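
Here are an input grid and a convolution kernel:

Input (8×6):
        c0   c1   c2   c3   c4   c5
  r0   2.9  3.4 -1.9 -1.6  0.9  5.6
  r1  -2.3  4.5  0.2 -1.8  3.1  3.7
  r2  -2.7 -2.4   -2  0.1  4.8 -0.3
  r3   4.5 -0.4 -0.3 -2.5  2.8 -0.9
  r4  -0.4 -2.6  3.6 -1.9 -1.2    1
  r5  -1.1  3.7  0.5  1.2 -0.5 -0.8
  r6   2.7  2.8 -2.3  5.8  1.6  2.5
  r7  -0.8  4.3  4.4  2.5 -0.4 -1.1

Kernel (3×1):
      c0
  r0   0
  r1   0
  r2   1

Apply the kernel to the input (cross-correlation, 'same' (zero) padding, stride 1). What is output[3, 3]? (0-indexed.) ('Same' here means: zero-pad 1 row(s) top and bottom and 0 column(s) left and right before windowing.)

The receptive field on the zero-padded input at this output position is [0.1 / -2.5 / -1.9]. Elementwise product with the kernel and sum: -1.9·1.

-1.9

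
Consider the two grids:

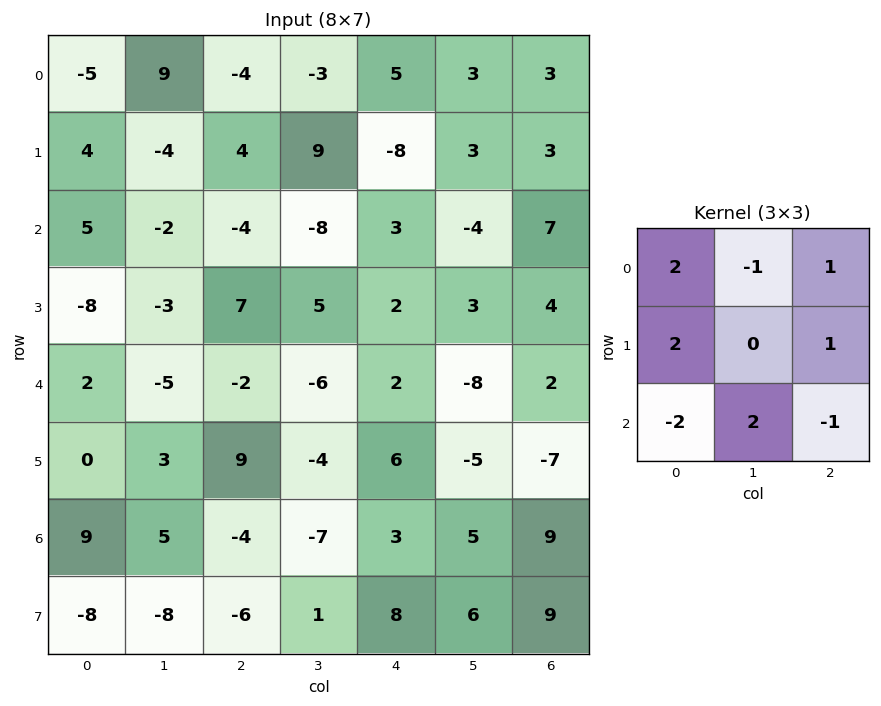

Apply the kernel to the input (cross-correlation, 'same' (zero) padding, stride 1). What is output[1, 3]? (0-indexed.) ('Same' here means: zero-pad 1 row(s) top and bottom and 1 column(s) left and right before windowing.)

-11

The receptive field on the zero-padded input at this output position is [-4 -3 5 / 4 9 -8 / -4 -8 3]. Elementwise product with the kernel and sum: -4·2 + -3·-1 + 5·1 + 4·2 + -8·1 + -4·-2 + -8·2 + 3·-1.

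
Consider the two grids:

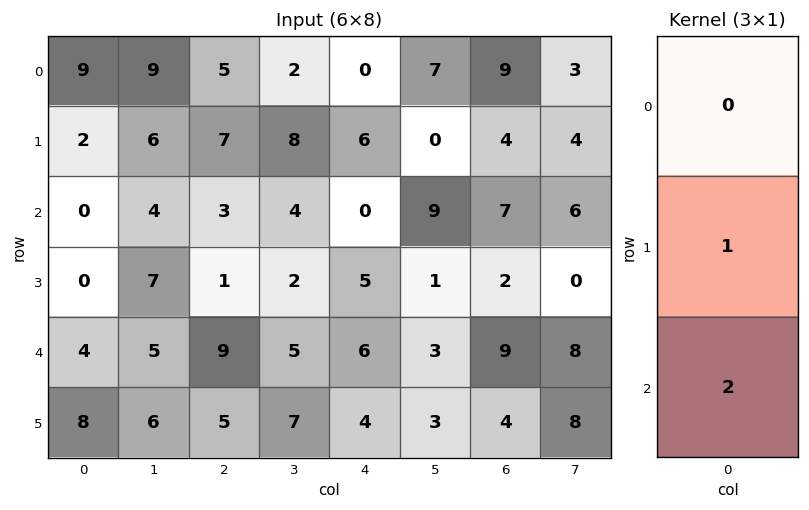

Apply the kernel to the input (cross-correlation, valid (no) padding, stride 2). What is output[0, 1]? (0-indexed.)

13

The receptive field on the input at this output position is [5 / 7 / 3]. Elementwise product with the kernel and sum: 7·1 + 3·2.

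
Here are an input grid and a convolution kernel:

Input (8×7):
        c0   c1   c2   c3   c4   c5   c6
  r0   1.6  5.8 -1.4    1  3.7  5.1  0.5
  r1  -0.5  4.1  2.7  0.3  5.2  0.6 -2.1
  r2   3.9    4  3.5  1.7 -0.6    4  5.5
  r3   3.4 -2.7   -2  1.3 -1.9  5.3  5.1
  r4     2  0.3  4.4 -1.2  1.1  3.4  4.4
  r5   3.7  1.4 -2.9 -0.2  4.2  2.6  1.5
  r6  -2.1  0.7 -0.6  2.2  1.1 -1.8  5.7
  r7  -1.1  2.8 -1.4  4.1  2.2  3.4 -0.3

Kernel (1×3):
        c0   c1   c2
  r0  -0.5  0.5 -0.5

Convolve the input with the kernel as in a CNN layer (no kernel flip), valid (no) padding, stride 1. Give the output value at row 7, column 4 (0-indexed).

0.75

The receptive field on the input at this output position is [2.2 3.4 -0.3]. Elementwise product with the kernel and sum: 2.2·-0.5 + 3.4·0.5 + -0.3·-0.5.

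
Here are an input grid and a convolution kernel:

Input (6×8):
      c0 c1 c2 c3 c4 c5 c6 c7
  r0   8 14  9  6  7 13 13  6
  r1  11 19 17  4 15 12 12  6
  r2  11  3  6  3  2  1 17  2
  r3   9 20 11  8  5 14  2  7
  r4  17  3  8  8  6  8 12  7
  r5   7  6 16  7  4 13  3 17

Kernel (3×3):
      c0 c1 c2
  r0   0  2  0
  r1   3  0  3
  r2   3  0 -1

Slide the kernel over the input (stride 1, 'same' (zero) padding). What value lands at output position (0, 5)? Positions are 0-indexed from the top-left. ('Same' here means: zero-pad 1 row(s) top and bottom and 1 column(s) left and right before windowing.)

The receptive field on the zero-padded input at this output position is [0 0 0 / 7 13 13 / 15 12 12]. Elementwise product with the kernel and sum: 0·2 + 7·3 + 13·3 + 15·3 + 12·-1.

93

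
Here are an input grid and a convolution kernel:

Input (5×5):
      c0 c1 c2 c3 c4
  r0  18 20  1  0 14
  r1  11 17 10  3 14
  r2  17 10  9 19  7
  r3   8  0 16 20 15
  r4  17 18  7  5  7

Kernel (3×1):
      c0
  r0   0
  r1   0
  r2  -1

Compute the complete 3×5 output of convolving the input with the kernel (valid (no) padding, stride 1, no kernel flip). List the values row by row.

-17 -10 -9 -19 -7
-8 0 -16 -20 -15
-17 -18 -7 -5 -7

Output[0,0]: The receptive field on the input at this output position is [18 / 11 / 17]. Elementwise product with the kernel and sum: 17·-1.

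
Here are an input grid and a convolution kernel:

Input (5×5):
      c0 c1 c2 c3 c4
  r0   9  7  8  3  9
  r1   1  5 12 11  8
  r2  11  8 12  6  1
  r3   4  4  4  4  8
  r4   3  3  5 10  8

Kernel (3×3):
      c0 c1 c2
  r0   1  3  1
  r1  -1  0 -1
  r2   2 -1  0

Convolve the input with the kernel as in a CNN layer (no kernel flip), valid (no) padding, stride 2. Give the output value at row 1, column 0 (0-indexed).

42

The receptive field on the input at this output position is [11 8 12 / 4 4 4 / 3 3 5]. Elementwise product with the kernel and sum: 11·1 + 8·3 + 12·1 + 4·-1 + 4·-1 + 3·2 + 3·-1.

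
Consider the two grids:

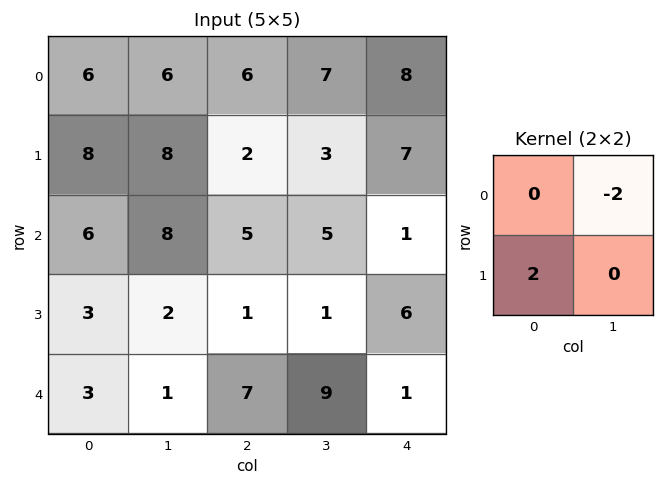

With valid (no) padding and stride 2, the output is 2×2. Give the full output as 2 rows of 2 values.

Output[0,0]: The receptive field on the input at this output position is [6 6 / 8 8]. Elementwise product with the kernel and sum: 6·-2 + 8·2.

4 -10
-10 -8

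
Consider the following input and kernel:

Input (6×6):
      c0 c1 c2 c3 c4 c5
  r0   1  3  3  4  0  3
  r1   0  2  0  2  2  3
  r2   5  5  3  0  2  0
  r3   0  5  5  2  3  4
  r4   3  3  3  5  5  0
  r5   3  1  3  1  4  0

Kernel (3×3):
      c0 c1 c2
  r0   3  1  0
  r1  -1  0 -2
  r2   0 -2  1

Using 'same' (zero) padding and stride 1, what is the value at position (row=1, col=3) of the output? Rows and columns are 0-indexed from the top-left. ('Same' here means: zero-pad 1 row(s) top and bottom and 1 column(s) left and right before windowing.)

The receptive field on the zero-padded input at this output position is [3 4 0 / 0 2 2 / 3 0 2]. Elementwise product with the kernel and sum: 3·3 + 4·1 + 0·-1 + 2·-2 + 0·-2 + 2·1.

11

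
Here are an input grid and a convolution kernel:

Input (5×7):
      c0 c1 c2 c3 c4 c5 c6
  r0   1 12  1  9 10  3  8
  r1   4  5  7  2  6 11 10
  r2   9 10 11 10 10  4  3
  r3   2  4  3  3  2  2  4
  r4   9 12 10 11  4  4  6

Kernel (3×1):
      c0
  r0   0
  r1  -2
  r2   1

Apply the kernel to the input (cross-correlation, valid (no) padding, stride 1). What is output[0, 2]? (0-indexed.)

-3

The receptive field on the input at this output position is [1 / 7 / 11]. Elementwise product with the kernel and sum: 7·-2 + 11·1.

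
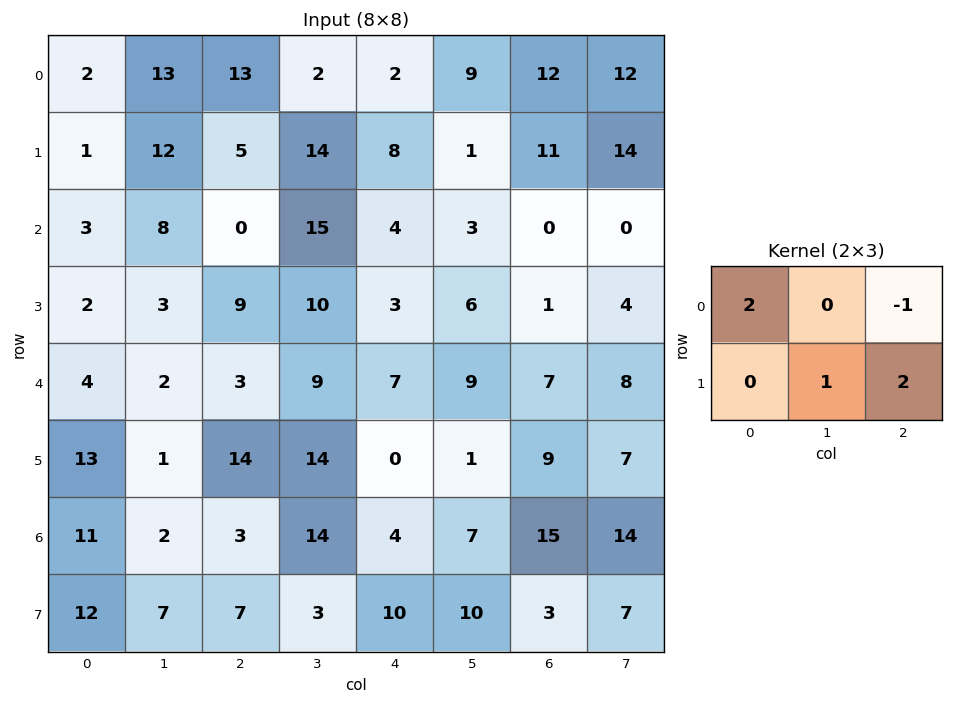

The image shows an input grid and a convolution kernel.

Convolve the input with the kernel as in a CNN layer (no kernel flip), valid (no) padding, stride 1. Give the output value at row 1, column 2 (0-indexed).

The receptive field on the input at this output position is [5 14 8 / 0 15 4]. Elementwise product with the kernel and sum: 5·2 + 8·-1 + 15·1 + 4·2.

25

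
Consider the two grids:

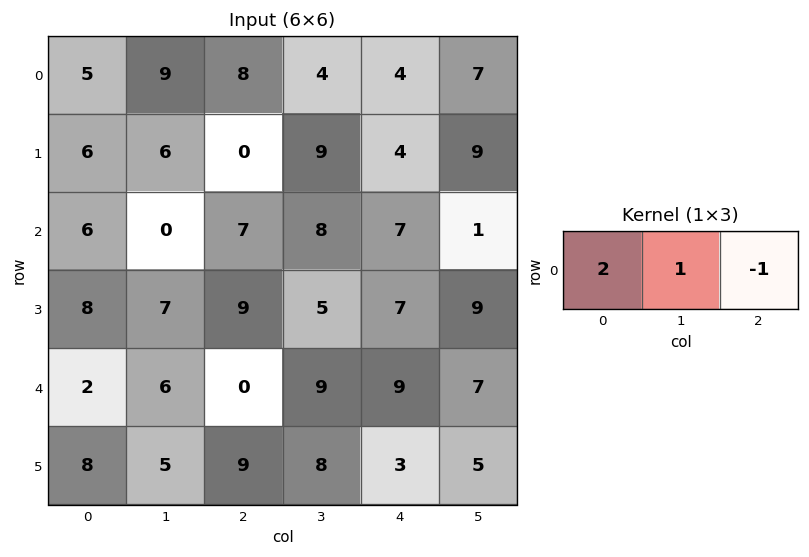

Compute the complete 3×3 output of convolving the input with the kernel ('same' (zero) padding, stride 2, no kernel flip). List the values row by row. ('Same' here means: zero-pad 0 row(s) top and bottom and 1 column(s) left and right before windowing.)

Output[0,0]: The receptive field on the zero-padded input at this output position is [0 5 9]. Elementwise product with the kernel and sum: 0·2 + 5·1 + 9·-1.
Output[0,1]: The receptive field on the zero-padded input at this output position is [9 8 4]. Elementwise product with the kernel and sum: 9·2 + 8·1 + 4·-1.

-4 22 5
6 -1 22
-4 3 20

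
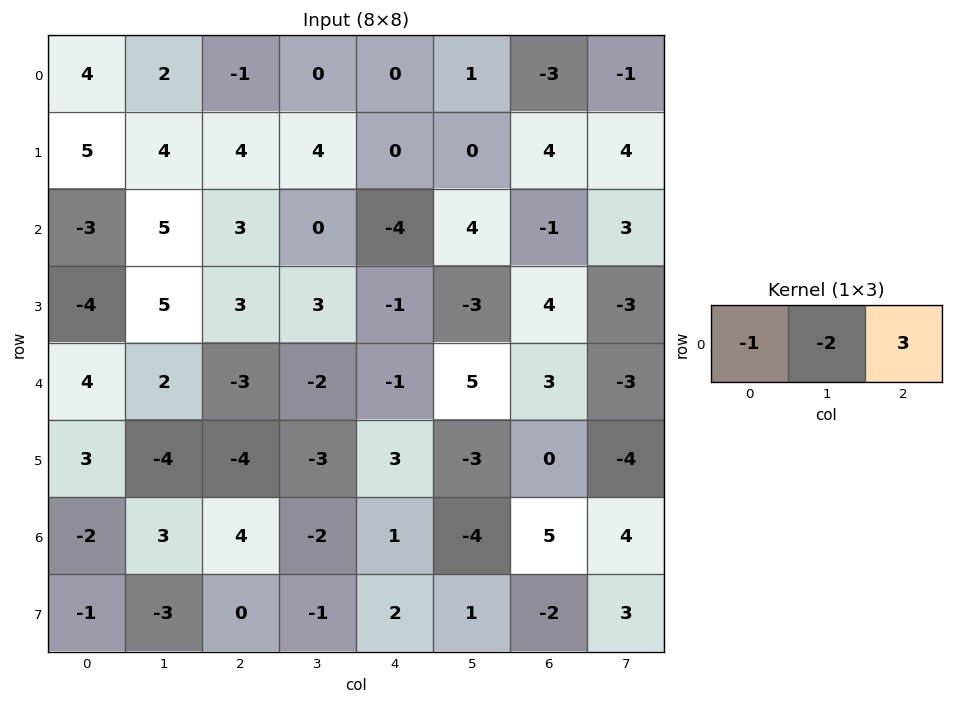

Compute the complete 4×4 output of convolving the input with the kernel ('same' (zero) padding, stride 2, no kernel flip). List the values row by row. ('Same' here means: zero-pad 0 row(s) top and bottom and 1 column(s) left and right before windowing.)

Output[0,0]: The receptive field on the zero-padded input at this output position is [0 4 2]. Elementwise product with the kernel and sum: 0·-1 + 4·-2 + 2·3.

-2 0 3 2
21 -11 20 7
-2 -2 19 -20
13 -17 -12 6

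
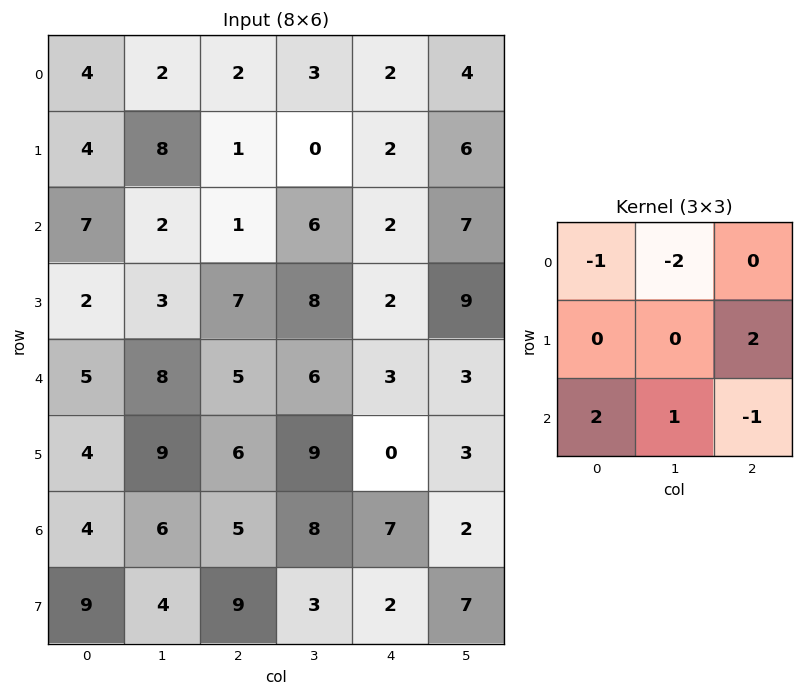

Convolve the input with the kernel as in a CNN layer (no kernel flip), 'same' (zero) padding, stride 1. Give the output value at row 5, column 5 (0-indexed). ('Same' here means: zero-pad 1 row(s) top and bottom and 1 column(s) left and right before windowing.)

The receptive field on the zero-padded input at this output position is [3 3 0 / 0 3 0 / 7 2 0]. Elementwise product with the kernel and sum: 3·-1 + 3·-2 + 0·2 + 7·2 + 2·1 + 0·-1.

7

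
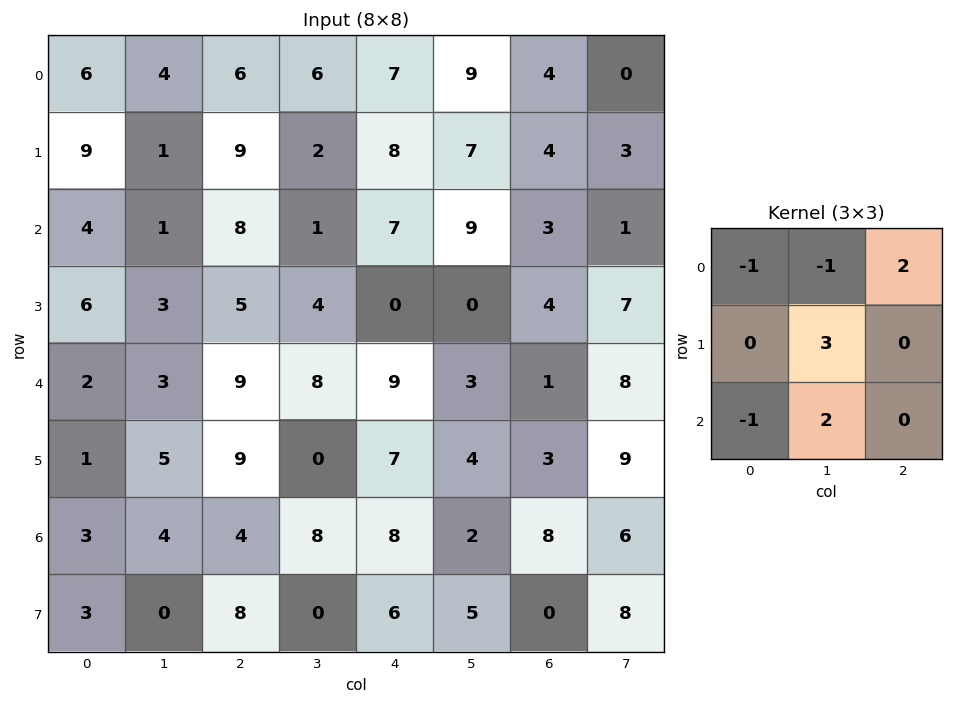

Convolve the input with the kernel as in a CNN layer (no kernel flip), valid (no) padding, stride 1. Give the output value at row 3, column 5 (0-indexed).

15

The receptive field on the input at this output position is [0 4 7 / 3 1 8 / 4 3 9]. Elementwise product with the kernel and sum: 0·-1 + 4·-1 + 7·2 + 1·3 + 4·-1 + 3·2.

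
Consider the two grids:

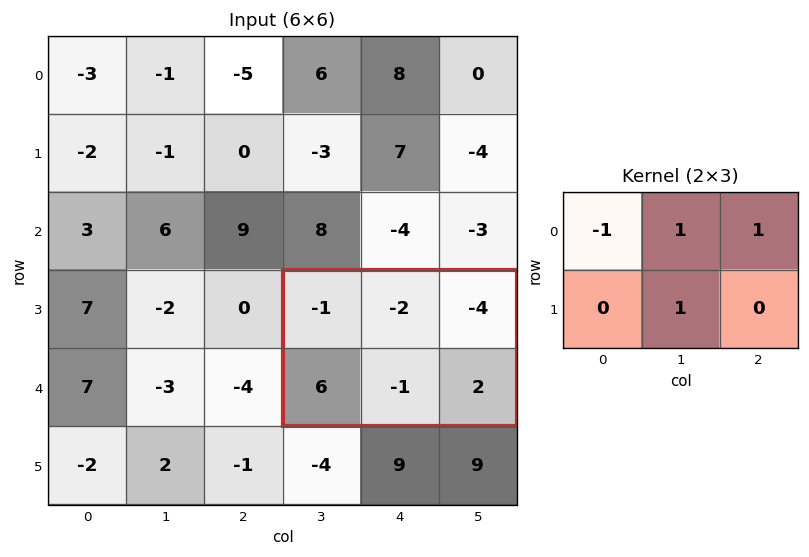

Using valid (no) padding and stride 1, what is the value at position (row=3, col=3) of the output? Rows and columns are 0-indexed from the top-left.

The receptive field on the input at this output position is [-1 -2 -4 / 6 -1 2]. Elementwise product with the kernel and sum: -1·-1 + -2·1 + -4·1 + -1·1.

-6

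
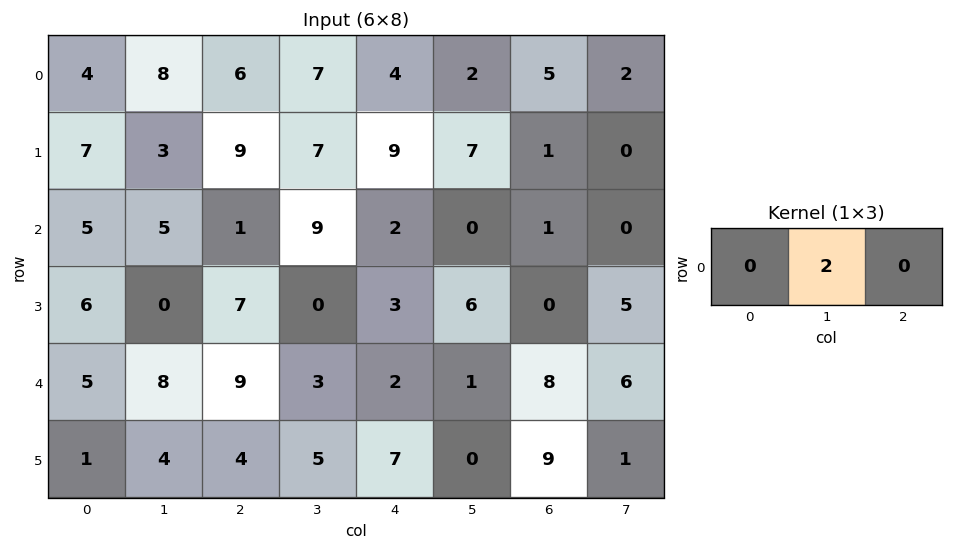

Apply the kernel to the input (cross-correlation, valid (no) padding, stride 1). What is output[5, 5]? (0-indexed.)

The receptive field on the input at this output position is [0 9 1]. Elementwise product with the kernel and sum: 9·2.

18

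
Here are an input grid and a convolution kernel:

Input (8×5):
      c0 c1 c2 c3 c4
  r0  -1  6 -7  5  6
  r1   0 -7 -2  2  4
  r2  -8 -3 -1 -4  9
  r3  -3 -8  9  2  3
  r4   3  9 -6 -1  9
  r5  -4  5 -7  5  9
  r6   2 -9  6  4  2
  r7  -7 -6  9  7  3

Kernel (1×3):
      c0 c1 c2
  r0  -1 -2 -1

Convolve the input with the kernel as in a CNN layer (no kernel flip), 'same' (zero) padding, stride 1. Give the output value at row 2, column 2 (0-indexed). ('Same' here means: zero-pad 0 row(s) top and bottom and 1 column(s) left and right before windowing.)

9

The receptive field on the zero-padded input at this output position is [-3 -1 -4]. Elementwise product with the kernel and sum: -3·-1 + -1·-2 + -4·-1.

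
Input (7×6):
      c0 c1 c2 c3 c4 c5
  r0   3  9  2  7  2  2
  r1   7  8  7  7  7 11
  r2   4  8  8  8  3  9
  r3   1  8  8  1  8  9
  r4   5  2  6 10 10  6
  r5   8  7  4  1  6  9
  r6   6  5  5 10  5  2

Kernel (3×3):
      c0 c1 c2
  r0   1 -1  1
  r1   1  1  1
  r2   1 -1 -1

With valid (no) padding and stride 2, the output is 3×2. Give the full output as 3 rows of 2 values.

6 15
18 6
24 7

Output[0,0]: The receptive field on the input at this output position is [3 9 2 / 7 8 7 / 4 8 8]. Elementwise product with the kernel and sum: 3·1 + 9·-1 + 2·1 + 7·1 + 8·1 + 7·1 + 4·1 + 8·-1 + 8·-1.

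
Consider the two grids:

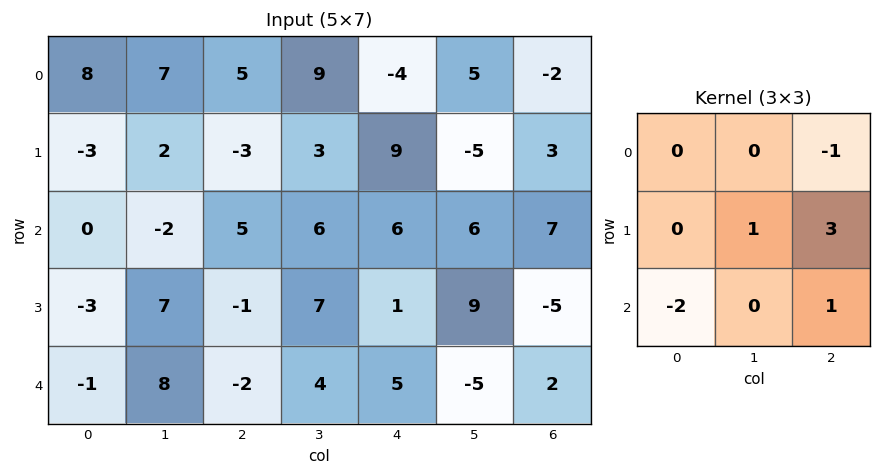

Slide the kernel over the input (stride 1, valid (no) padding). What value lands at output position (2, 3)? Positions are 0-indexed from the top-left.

The receptive field on the input at this output position is [6 6 6 / 7 1 9 / 4 5 -5]. Elementwise product with the kernel and sum: 6·-1 + 1·1 + 9·3 + 4·-2 + -5·1.

9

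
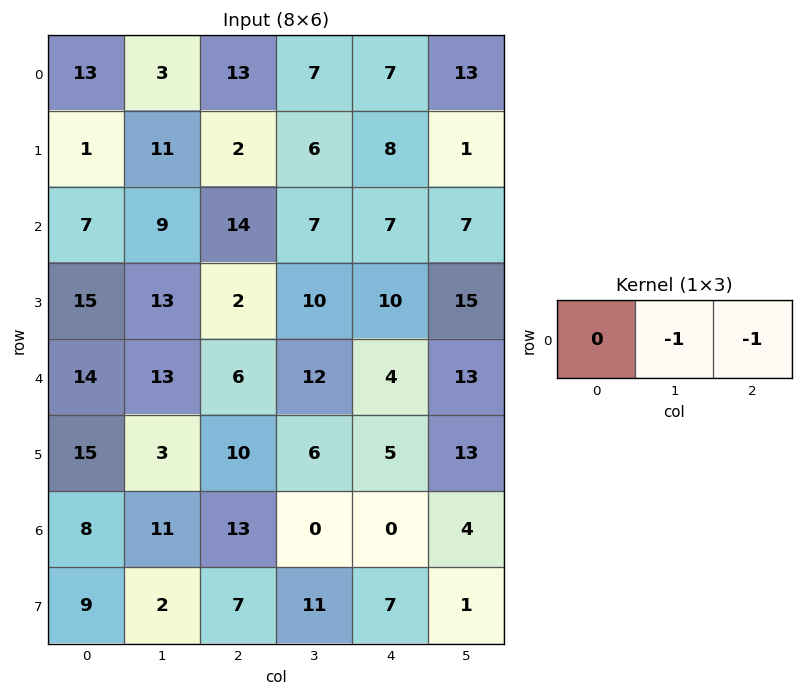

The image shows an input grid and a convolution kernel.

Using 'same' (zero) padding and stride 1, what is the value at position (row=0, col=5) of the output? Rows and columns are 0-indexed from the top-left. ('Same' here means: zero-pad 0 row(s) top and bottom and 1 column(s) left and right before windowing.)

-13

The receptive field on the zero-padded input at this output position is [7 13 0]. Elementwise product with the kernel and sum: 13·-1 + 0·-1.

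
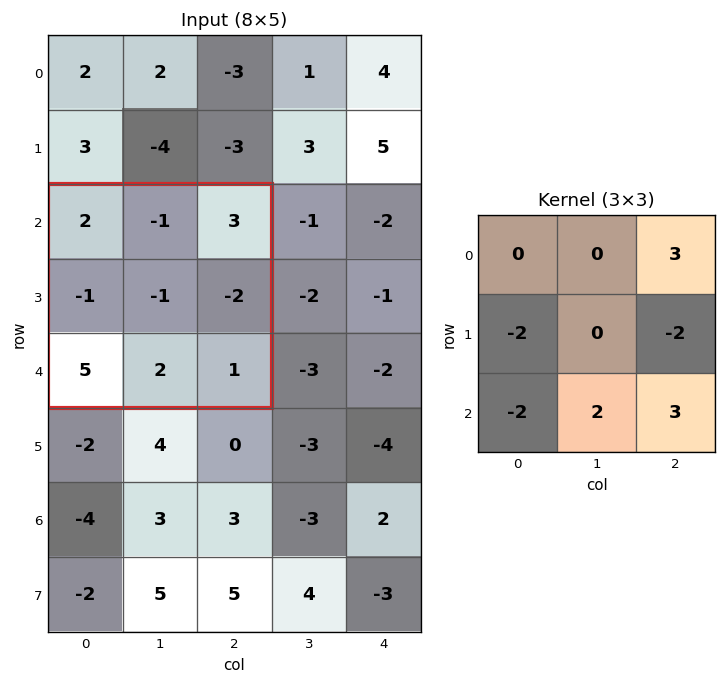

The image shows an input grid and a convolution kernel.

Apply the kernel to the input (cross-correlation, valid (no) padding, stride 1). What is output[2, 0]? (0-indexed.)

12

The receptive field on the input at this output position is [2 -1 3 / -1 -1 -2 / 5 2 1]. Elementwise product with the kernel and sum: 3·3 + -1·-2 + -2·-2 + 5·-2 + 2·2 + 1·3.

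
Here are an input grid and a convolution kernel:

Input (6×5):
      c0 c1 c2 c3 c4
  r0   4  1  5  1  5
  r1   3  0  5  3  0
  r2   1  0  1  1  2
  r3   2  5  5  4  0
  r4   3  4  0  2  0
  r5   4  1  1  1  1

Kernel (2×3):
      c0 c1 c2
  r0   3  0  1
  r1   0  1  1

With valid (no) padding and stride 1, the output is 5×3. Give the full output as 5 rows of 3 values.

Output[0,0]: The receptive field on the input at this output position is [4 1 5 / 3 0 5]. Elementwise product with the kernel and sum: 4·3 + 5·1 + 0·1 + 5·1.

22 12 23
15 5 18
14 10 9
15 21 17
11 16 2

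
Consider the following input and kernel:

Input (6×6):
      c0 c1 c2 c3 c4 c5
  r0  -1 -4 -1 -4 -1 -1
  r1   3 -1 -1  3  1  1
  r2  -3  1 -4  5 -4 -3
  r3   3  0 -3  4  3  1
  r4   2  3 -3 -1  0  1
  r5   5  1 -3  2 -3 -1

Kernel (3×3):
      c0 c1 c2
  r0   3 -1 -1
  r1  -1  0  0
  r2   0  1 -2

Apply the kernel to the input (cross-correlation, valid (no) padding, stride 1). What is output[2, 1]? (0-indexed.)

The receptive field on the input at this output position is [1 -4 5 / 0 -3 4 / 3 -3 -1]. Elementwise product with the kernel and sum: 1·3 + -4·-1 + 5·-1 + 0·-1 + -3·1 + -1·-2.

1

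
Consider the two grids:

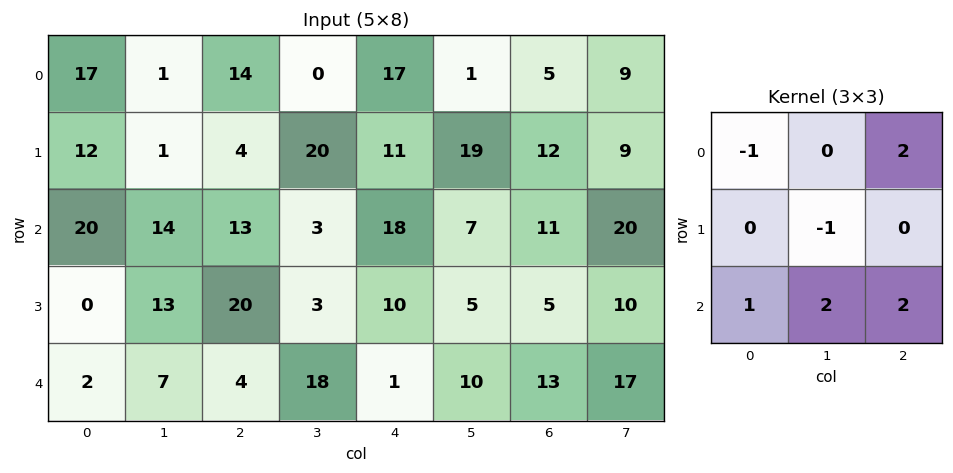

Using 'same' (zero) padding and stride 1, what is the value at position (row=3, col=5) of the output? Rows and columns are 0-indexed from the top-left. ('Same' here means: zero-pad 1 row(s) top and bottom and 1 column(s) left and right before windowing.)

46

The receptive field on the zero-padded input at this output position is [18 7 11 / 10 5 5 / 1 10 13]. Elementwise product with the kernel and sum: 18·-1 + 11·2 + 5·-1 + 1·1 + 10·2 + 13·2.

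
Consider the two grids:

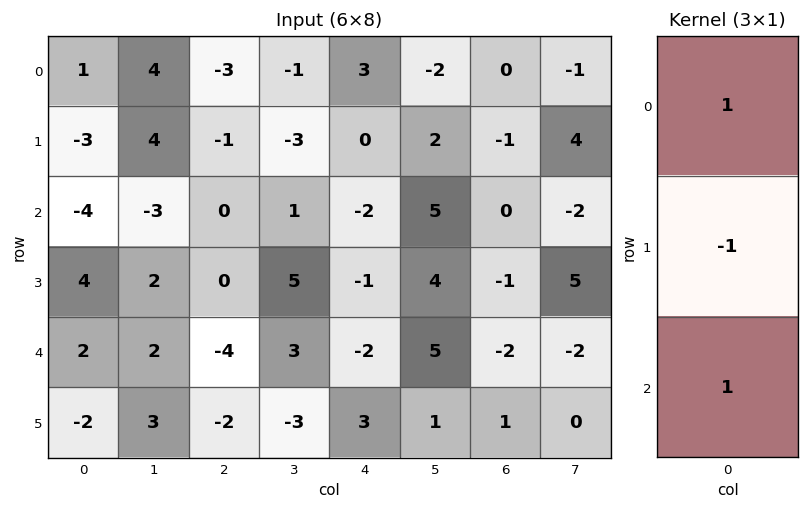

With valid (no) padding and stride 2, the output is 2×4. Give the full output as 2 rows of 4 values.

Output[0,0]: The receptive field on the input at this output position is [1 / -3 / -4]. Elementwise product with the kernel and sum: 1·1 + -3·-1 + -4·1.

0 -2 1 1
-6 -4 -3 -1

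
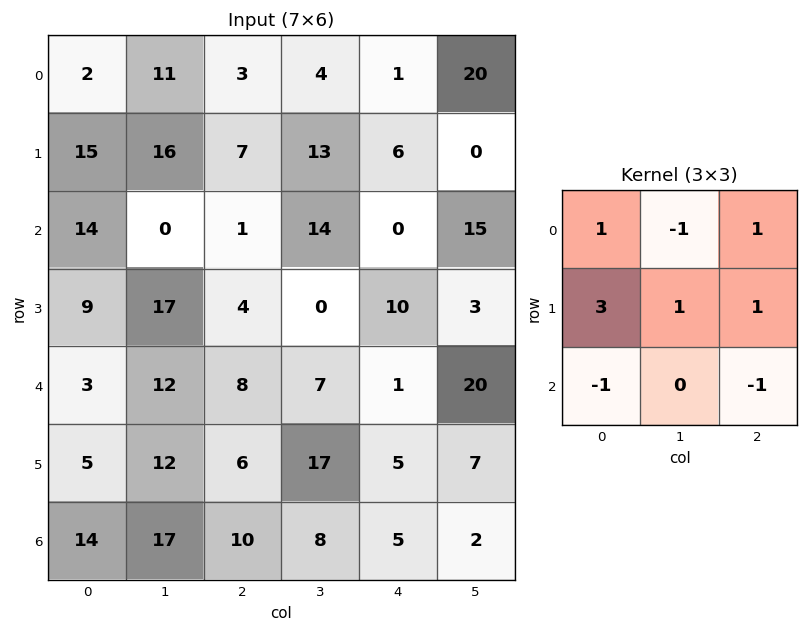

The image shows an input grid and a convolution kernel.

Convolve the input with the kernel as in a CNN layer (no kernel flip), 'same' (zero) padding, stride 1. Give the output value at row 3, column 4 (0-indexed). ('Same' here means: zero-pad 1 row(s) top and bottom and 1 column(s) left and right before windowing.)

The receptive field on the zero-padded input at this output position is [14 0 15 / 0 10 3 / 7 1 20]. Elementwise product with the kernel and sum: 14·1 + 0·-1 + 15·1 + 0·3 + 10·1 + 3·1 + 7·-1 + 20·-1.

15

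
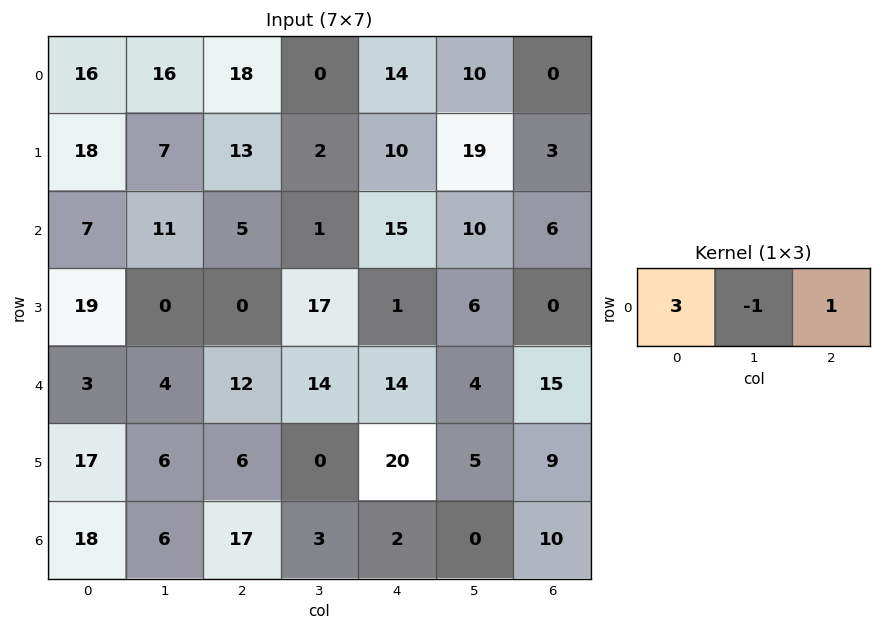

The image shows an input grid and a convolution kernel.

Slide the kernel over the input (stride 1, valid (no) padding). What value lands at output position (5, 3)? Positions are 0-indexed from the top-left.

-15

The receptive field on the input at this output position is [0 20 5]. Elementwise product with the kernel and sum: 0·3 + 20·-1 + 5·1.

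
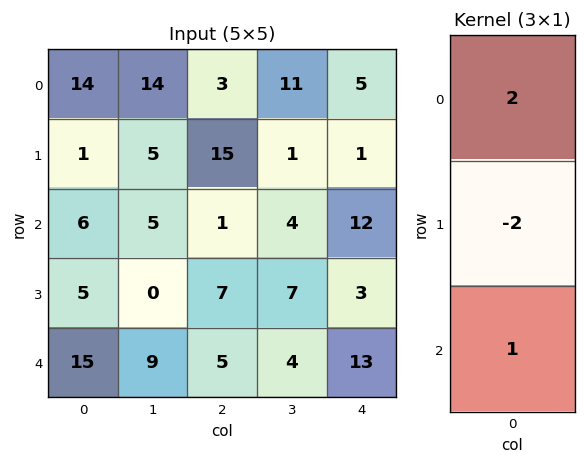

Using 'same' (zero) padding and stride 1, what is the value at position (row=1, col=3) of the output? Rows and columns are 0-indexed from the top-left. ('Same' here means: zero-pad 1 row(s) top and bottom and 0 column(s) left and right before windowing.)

24

The receptive field on the zero-padded input at this output position is [11 / 1 / 4]. Elementwise product with the kernel and sum: 11·2 + 1·-2 + 4·1.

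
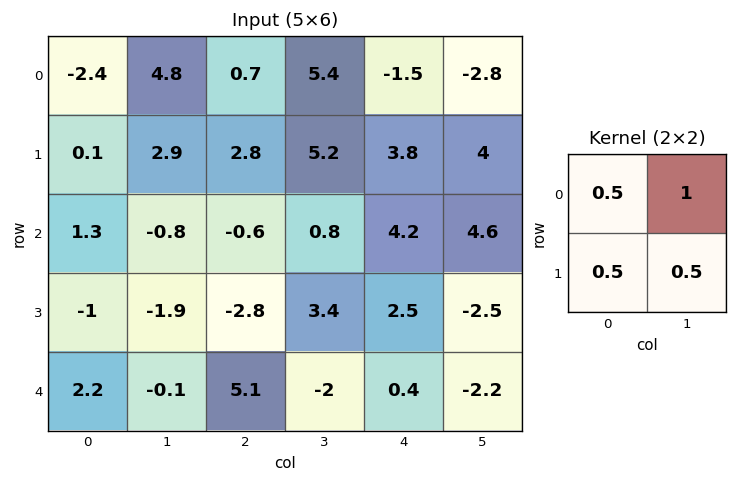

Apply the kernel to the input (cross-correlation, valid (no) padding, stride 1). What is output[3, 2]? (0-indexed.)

The receptive field on the input at this output position is [-2.8 3.4 / 5.1 -2]. Elementwise product with the kernel and sum: -2.8·0.5 + 3.4·1 + 5.1·0.5 + -2·0.5.

3.55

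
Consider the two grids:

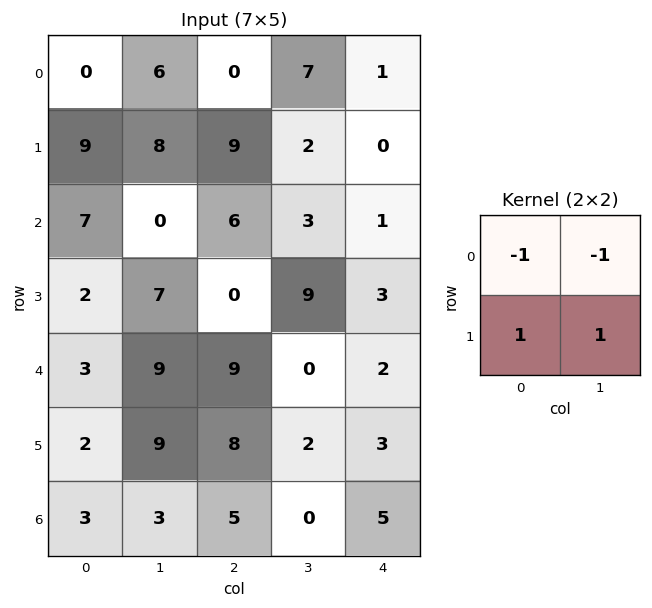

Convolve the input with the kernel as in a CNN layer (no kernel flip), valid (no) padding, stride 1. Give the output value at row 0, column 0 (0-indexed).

11

The receptive field on the input at this output position is [0 6 / 9 8]. Elementwise product with the kernel and sum: 0·-1 + 6·-1 + 9·1 + 8·1.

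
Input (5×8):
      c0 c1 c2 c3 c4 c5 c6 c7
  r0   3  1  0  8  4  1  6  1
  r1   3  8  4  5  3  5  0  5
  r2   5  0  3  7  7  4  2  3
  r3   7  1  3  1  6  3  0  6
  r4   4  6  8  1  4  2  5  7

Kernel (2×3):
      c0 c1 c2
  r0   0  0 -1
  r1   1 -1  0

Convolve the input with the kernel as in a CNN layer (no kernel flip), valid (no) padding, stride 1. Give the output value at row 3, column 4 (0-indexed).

The receptive field on the input at this output position is [6 3 0 / 4 2 5]. Elementwise product with the kernel and sum: 0·-1 + 4·1 + 2·-1.

2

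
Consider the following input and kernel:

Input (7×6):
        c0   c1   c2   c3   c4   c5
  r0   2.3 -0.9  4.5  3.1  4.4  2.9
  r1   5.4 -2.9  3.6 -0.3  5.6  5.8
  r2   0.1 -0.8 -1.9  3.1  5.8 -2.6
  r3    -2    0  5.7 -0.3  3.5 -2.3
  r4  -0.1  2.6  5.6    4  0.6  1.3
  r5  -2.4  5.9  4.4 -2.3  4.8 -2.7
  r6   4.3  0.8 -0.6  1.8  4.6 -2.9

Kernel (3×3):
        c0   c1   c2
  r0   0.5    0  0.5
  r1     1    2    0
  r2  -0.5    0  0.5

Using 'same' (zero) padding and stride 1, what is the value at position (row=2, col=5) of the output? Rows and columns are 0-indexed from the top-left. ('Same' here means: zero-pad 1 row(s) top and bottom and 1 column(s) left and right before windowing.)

The receptive field on the zero-padded input at this output position is [5.6 5.8 0 / 5.8 -2.6 0 / 3.5 -2.3 0]. Elementwise product with the kernel and sum: 5.6·0.5 + 0·0.5 + 5.8·1 + -2.6·2 + 3.5·-0.5 + 0·0.5.

1.65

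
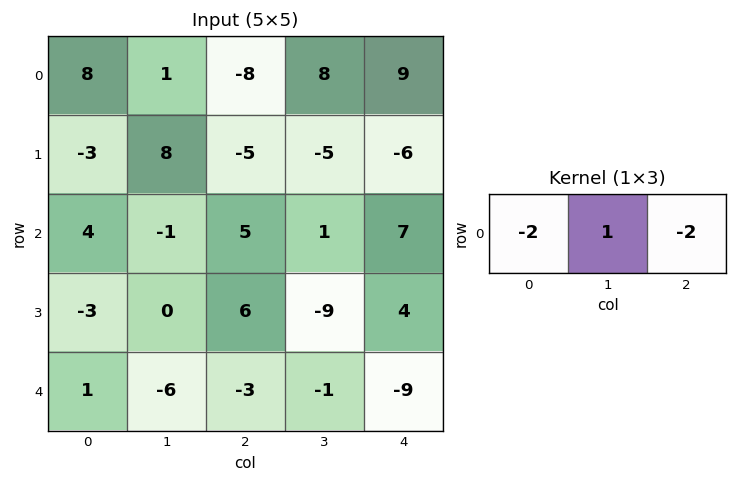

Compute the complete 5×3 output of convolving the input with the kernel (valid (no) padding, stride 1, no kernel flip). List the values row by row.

Output[0,0]: The receptive field on the input at this output position is [8 1 -8]. Elementwise product with the kernel and sum: 8·-2 + 1·1 + -8·-2.

1 -26 6
24 -11 17
-19 5 -23
-6 24 -29
-2 11 23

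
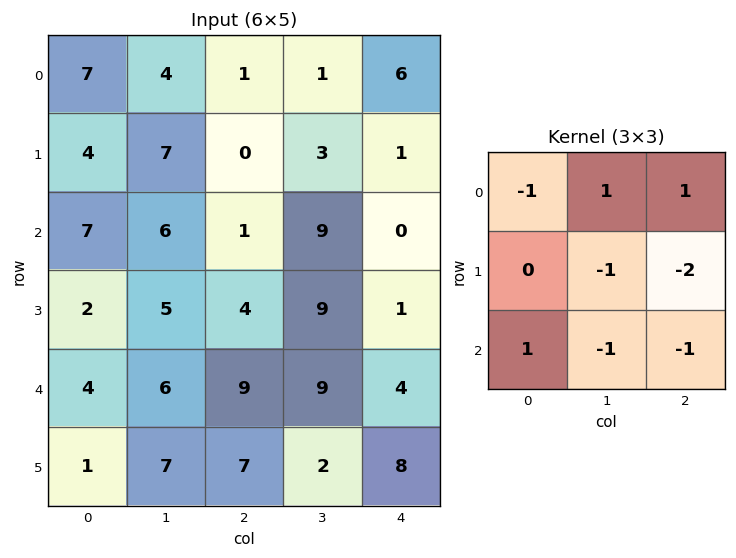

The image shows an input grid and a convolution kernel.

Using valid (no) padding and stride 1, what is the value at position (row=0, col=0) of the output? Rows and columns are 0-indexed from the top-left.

The receptive field on the input at this output position is [7 4 1 / 4 7 0 / 7 6 1]. Elementwise product with the kernel and sum: 7·-1 + 4·1 + 1·1 + 7·-1 + 0·-2 + 7·1 + 6·-1 + 1·-1.

-9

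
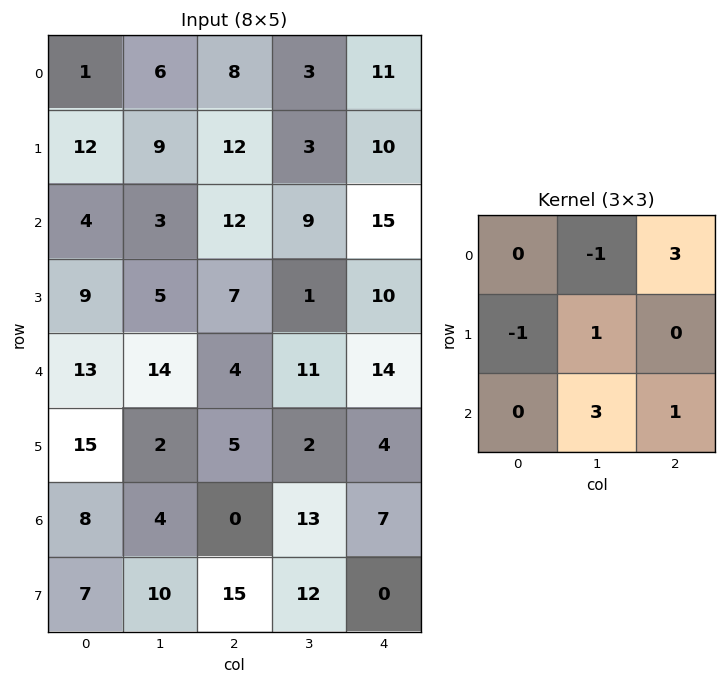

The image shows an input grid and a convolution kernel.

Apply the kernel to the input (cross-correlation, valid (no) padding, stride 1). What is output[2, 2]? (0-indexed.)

The receptive field on the input at this output position is [12 9 15 / 7 1 10 / 4 11 14]. Elementwise product with the kernel and sum: 9·-1 + 15·3 + 7·-1 + 1·1 + 11·3 + 14·1.

77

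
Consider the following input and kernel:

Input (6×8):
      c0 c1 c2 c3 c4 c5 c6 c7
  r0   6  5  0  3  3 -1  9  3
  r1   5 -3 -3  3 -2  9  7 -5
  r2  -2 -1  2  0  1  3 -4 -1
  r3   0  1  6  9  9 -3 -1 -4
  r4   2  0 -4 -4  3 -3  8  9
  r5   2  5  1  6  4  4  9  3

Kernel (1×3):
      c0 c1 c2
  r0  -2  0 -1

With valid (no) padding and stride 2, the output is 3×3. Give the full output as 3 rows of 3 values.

Output[0,0]: The receptive field on the input at this output position is [6 5 0]. Elementwise product with the kernel and sum: 6·-2 + 0·-1.

-12 -3 -15
2 -5 2
0 5 -14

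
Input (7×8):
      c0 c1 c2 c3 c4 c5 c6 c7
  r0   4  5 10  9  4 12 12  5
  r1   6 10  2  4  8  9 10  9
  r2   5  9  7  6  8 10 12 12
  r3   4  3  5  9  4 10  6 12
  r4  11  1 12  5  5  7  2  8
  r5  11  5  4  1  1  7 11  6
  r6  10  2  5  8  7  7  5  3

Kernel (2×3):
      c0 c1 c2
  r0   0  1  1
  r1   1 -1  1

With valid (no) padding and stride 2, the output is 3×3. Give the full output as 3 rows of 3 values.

Output[0,0]: The receptive field on the input at this output position is [4 5 10 / 6 10 2]. Elementwise product with the kernel and sum: 5·1 + 10·1 + 6·1 + 10·-1 + 2·1.

13 19 33
22 14 22
23 14 14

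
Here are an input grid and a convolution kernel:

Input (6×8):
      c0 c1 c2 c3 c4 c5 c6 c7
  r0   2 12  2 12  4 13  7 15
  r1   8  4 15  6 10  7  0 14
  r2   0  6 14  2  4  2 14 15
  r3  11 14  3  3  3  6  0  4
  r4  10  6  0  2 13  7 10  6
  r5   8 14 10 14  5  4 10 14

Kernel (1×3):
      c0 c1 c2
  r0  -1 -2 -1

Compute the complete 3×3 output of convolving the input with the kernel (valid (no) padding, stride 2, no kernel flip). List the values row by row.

Output[0,0]: The receptive field on the input at this output position is [2 12 2]. Elementwise product with the kernel and sum: 2·-1 + 12·-2 + 2·-1.
Output[0,1]: The receptive field on the input at this output position is [2 12 4]. Elementwise product with the kernel and sum: 2·-1 + 12·-2 + 4·-1.

-28 -30 -37
-26 -22 -22
-22 -17 -37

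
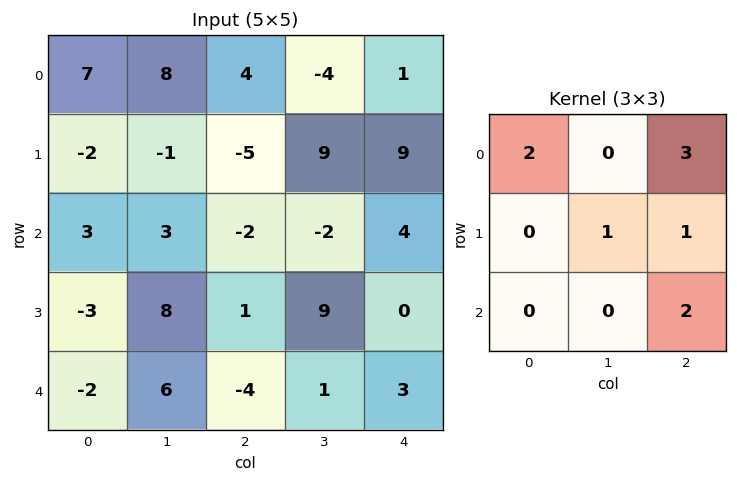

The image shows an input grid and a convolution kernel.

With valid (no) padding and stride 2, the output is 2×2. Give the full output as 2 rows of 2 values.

Output[0,0]: The receptive field on the input at this output position is [7 8 4 / -2 -1 -5 / 3 3 -2]. Elementwise product with the kernel and sum: 7·2 + 4·3 + -1·1 + -5·1 + -2·2.
Output[0,1]: The receptive field on the input at this output position is [4 -4 1 / -5 9 9 / -2 -2 4]. Elementwise product with the kernel and sum: 4·2 + 1·3 + 9·1 + 9·1 + 4·2.

16 37
1 23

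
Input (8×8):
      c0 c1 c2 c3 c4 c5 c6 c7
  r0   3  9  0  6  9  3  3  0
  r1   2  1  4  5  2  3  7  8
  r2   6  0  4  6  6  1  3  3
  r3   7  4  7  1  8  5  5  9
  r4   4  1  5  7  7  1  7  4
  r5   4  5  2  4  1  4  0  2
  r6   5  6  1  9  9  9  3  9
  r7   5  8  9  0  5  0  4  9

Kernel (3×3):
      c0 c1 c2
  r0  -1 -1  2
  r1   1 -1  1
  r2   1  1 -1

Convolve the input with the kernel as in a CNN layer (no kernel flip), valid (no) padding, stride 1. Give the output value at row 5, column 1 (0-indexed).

The receptive field on the input at this output position is [5 2 4 / 6 1 9 / 8 9 0]. Elementwise product with the kernel and sum: 5·-1 + 2·-1 + 4·2 + 6·1 + 1·-1 + 9·1 + 8·1 + 9·1 + 0·-1.

32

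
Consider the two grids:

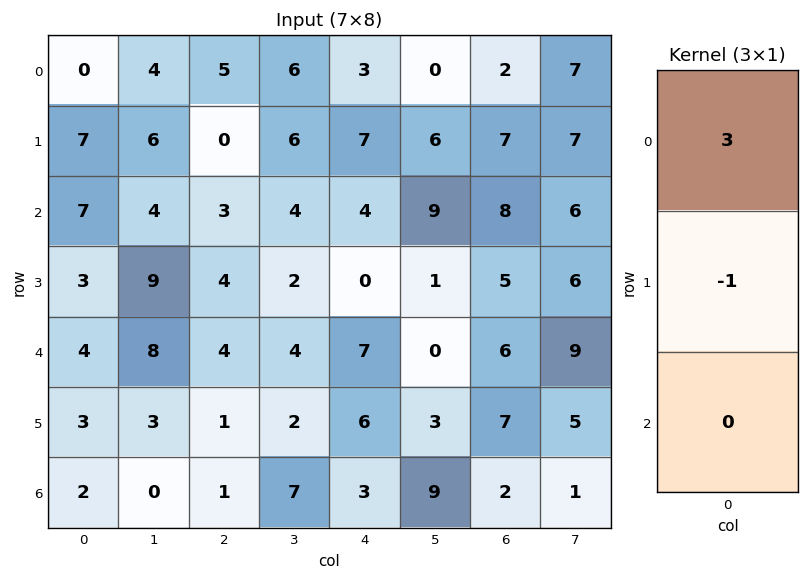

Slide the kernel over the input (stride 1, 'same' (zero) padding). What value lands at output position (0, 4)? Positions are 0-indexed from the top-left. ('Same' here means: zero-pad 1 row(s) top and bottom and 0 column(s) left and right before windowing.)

The receptive field on the zero-padded input at this output position is [0 / 3 / 7]. Elementwise product with the kernel and sum: 0·3 + 3·-1.

-3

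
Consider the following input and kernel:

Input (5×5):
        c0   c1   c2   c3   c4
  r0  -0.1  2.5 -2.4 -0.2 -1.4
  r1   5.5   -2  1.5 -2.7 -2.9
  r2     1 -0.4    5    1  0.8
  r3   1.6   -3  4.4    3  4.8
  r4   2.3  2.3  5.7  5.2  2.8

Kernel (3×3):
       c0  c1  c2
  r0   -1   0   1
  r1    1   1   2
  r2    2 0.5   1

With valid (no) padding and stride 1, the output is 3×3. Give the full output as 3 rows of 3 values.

Output[0,0]: The receptive field on the input at this output position is [-0.1 2.5 -2.4 / 5.5 -2 1.5 / 1 -0.4 5]. Elementwise product with the kernel and sum: -0.1·-1 + -2.4·1 + 5.5·1 + -2·1 + 1.5·2 + 1·2 + -0.4·0.5 + 5·1.
Output[0,1]: The receptive field on the input at this output position is [2.5 -2.4 -0.2 / -2 1.5 -2.7 / -0.4 5 1]. Elementwise product with the kernel and sum: 2.5·-1 + -0.2·1 + -2·1 + 1.5·1 + -2.7·2 + -0.4·2 + 5·0.5 + 1·1.

11 -5.9 5.3
12.7 5.1 18.3
22.85 21.45 29.6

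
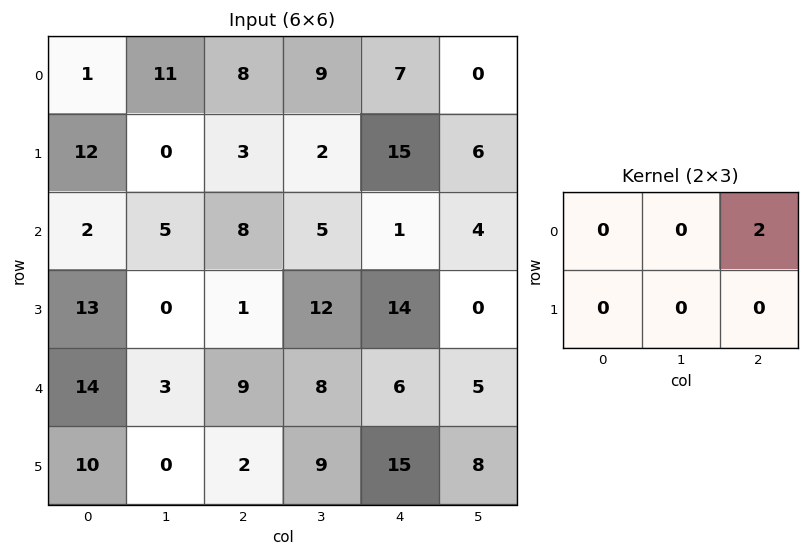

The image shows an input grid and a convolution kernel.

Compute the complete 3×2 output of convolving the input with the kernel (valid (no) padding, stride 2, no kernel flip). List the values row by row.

Output[0,0]: The receptive field on the input at this output position is [1 11 8 / 12 0 3]. Elementwise product with the kernel and sum: 8·2.
Output[0,1]: The receptive field on the input at this output position is [8 9 7 / 3 2 15]. Elementwise product with the kernel and sum: 7·2.

16 14
16 2
18 12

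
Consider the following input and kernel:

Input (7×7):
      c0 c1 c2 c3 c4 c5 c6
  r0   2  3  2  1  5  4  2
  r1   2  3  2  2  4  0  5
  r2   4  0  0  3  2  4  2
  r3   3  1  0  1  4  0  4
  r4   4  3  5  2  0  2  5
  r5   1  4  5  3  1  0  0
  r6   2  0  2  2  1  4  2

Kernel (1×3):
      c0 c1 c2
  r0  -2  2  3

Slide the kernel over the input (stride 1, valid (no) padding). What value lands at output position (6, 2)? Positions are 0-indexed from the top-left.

The receptive field on the input at this output position is [2 2 1]. Elementwise product with the kernel and sum: 2·-2 + 2·2 + 1·3.

3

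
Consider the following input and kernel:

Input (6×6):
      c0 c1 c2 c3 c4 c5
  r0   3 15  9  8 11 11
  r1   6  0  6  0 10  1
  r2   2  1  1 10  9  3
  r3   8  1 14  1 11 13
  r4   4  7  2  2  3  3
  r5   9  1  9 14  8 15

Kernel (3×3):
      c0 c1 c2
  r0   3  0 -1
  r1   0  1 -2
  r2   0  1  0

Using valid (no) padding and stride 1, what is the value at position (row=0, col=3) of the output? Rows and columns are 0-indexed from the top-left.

The receptive field on the input at this output position is [8 11 11 / 0 10 1 / 10 9 3]. Elementwise product with the kernel and sum: 8·3 + 11·-1 + 10·1 + 1·-2 + 9·1.

30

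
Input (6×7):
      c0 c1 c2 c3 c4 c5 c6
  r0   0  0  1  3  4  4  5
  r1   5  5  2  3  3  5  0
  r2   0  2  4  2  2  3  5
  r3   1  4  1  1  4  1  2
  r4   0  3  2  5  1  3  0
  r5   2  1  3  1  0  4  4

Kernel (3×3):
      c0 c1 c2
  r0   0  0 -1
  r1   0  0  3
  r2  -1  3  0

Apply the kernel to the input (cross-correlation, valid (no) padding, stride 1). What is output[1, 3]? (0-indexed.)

The receptive field on the input at this output position is [3 3 5 / 2 2 3 / 1 4 1]. Elementwise product with the kernel and sum: 5·-1 + 3·3 + 1·-1 + 4·3.

15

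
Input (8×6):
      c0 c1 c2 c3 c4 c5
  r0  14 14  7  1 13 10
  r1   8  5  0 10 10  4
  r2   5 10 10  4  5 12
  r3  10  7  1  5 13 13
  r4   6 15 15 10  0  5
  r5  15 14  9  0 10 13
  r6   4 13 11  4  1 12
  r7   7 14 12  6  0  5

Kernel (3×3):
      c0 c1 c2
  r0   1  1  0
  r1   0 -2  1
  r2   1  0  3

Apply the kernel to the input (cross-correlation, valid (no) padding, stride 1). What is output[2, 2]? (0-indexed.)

The receptive field on the input at this output position is [10 4 5 / 1 5 13 / 15 10 0]. Elementwise product with the kernel and sum: 10·1 + 4·1 + 5·-2 + 13·1 + 15·1 + 0·3.

32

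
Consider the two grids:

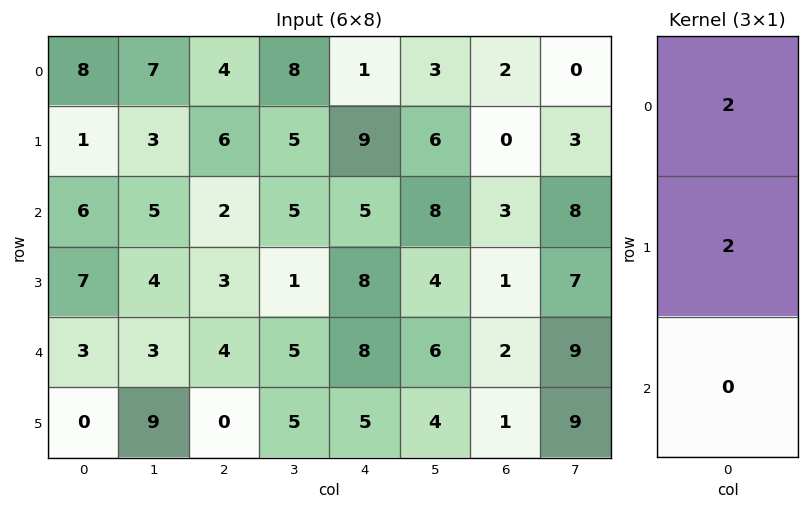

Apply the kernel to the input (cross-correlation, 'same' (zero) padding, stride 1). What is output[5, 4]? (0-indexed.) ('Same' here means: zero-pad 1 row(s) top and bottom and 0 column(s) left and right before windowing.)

26

The receptive field on the zero-padded input at this output position is [8 / 5 / 0]. Elementwise product with the kernel and sum: 8·2 + 5·2.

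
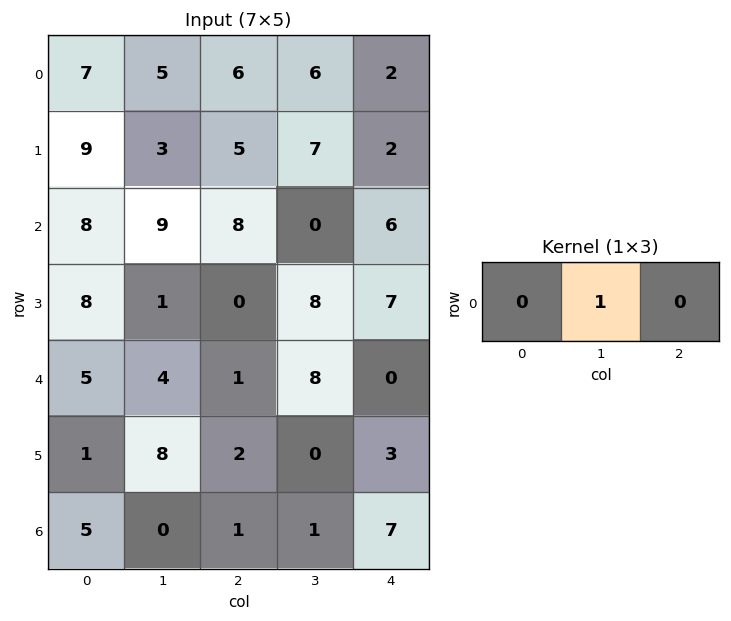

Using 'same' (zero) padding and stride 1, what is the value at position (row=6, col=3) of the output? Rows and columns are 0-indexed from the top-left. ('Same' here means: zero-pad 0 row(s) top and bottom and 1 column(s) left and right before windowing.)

1

The receptive field on the zero-padded input at this output position is [1 1 7]. Elementwise product with the kernel and sum: 1·1.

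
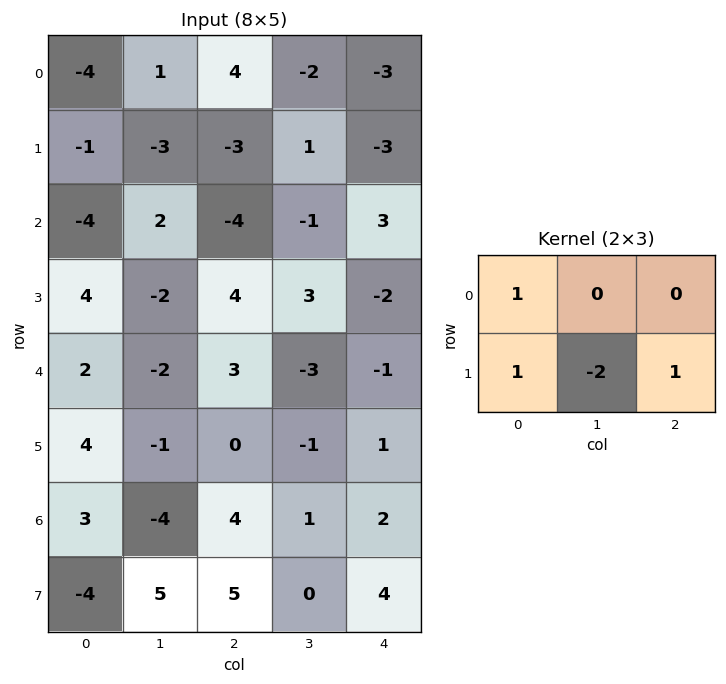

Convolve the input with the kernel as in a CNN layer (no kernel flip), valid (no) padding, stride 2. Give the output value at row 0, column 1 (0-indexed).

The receptive field on the input at this output position is [4 -2 -3 / -3 1 -3]. Elementwise product with the kernel and sum: 4·1 + -3·1 + 1·-2 + -3·1.

-4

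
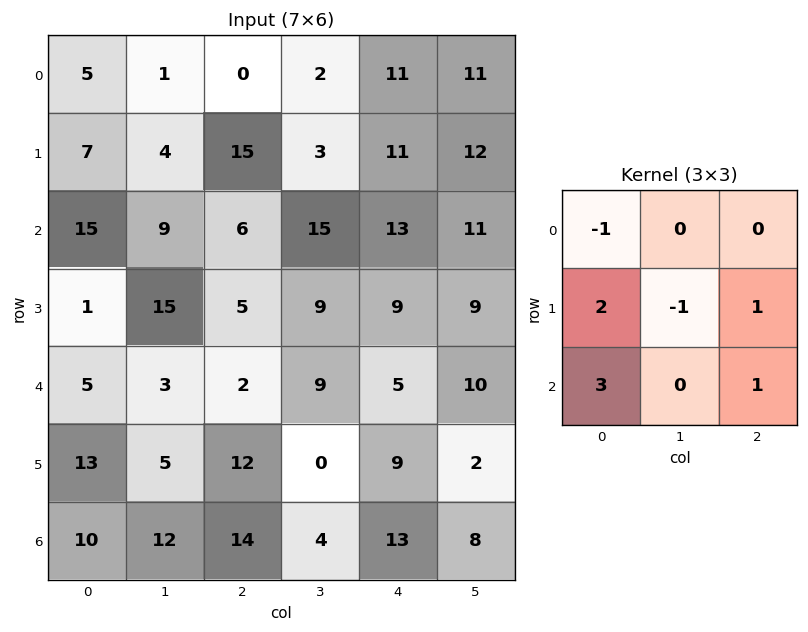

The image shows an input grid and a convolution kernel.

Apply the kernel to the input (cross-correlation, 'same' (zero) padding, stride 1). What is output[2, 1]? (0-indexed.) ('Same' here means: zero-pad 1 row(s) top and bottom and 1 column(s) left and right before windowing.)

28

The receptive field on the zero-padded input at this output position is [7 4 15 / 15 9 6 / 1 15 5]. Elementwise product with the kernel and sum: 7·-1 + 15·2 + 9·-1 + 6·1 + 1·3 + 5·1.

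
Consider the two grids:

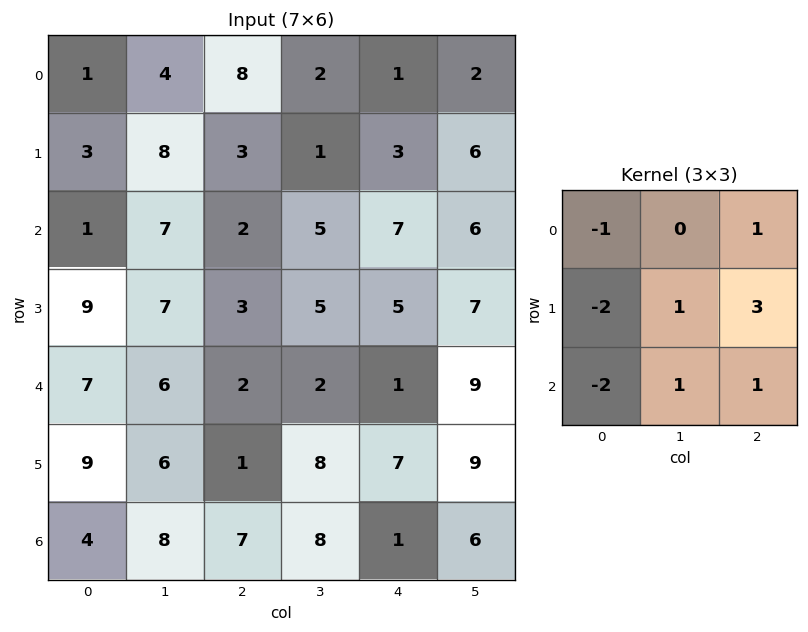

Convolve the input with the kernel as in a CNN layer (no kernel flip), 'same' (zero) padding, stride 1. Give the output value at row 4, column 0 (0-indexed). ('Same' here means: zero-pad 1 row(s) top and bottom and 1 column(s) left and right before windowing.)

The receptive field on the zero-padded input at this output position is [0 9 7 / 0 7 6 / 0 9 6]. Elementwise product with the kernel and sum: 0·-1 + 7·1 + 0·-2 + 7·1 + 6·3 + 0·-2 + 9·1 + 6·1.

47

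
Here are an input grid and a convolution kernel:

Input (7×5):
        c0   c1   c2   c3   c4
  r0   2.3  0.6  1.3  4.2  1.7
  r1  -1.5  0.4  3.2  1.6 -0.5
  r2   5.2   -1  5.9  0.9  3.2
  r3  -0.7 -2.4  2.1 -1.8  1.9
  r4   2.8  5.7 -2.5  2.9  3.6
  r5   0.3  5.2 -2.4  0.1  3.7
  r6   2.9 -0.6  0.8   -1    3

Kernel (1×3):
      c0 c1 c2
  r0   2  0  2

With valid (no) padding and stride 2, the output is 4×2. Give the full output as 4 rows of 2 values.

Output[0,0]: The receptive field on the input at this output position is [2.3 0.6 1.3]. Elementwise product with the kernel and sum: 2.3·2 + 1.3·2.
Output[0,1]: The receptive field on the input at this output position is [1.3 4.2 1.7]. Elementwise product with the kernel and sum: 1.3·2 + 1.7·2.

7.2 6
22.2 18.2
0.6 2.2
7.4 7.6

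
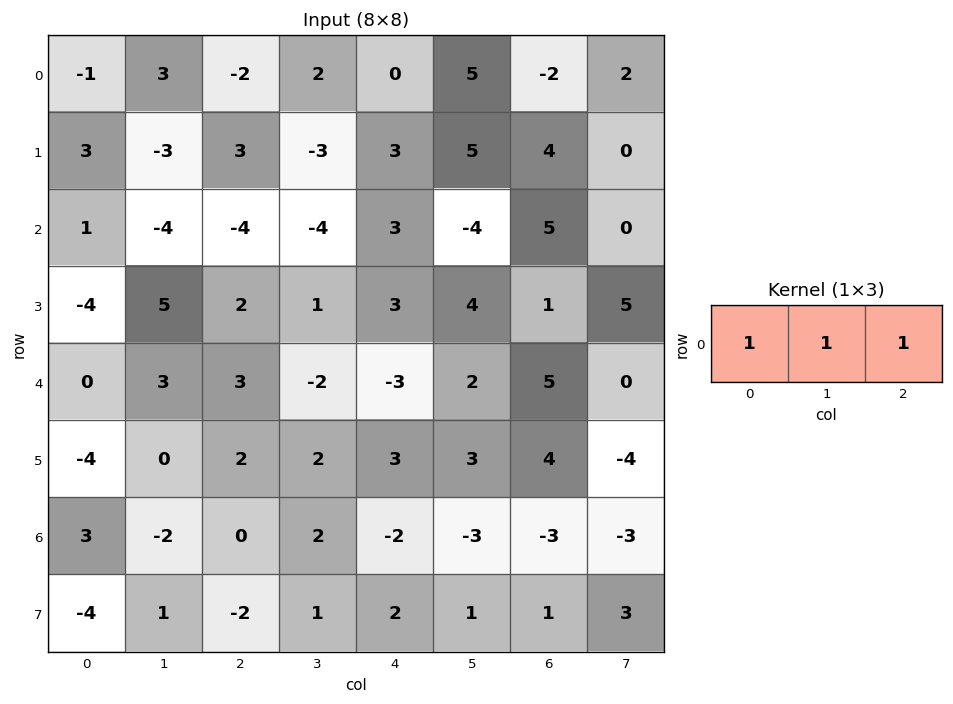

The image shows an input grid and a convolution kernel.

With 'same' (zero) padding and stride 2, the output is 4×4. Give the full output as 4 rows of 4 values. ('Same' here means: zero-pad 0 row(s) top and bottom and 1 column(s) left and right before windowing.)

2 3 7 5
-3 -12 -5 1
3 4 -3 7
1 0 -3 -9

Output[0,0]: The receptive field on the zero-padded input at this output position is [0 -1 3]. Elementwise product with the kernel and sum: 0·1 + -1·1 + 3·1.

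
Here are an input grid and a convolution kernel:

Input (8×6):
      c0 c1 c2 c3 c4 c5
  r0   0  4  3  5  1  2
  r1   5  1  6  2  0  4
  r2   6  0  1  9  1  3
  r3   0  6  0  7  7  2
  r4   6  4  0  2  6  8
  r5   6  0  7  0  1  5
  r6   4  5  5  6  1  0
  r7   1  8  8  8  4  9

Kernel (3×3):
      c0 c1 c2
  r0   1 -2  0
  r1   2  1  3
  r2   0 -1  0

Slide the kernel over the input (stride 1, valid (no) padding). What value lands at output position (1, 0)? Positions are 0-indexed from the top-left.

The receptive field on the input at this output position is [5 1 6 / 6 0 1 / 0 6 0]. Elementwise product with the kernel and sum: 5·1 + 1·-2 + 6·2 + 0·1 + 1·3 + 6·-1.

12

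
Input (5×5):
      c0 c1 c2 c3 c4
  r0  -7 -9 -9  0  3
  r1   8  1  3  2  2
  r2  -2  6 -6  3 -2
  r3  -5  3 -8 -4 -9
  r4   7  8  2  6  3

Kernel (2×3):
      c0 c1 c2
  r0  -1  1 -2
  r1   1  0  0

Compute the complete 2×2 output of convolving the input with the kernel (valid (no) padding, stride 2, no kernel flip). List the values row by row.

Output[0,0]: The receptive field on the input at this output position is [-7 -9 -9 / 8 1 3]. Elementwise product with the kernel and sum: -7·-1 + -9·1 + -9·-2 + 8·1.

24 6
15 5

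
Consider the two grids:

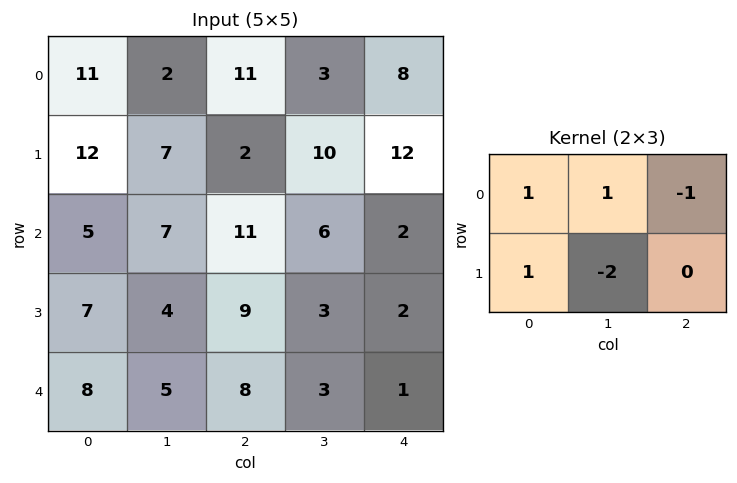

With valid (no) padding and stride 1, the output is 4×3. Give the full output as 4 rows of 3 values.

0 13 -12
8 -16 -1
0 -2 18
0 -1 12

Output[0,0]: The receptive field on the input at this output position is [11 2 11 / 12 7 2]. Elementwise product with the kernel and sum: 11·1 + 2·1 + 11·-1 + 12·1 + 7·-2.
Output[0,1]: The receptive field on the input at this output position is [2 11 3 / 7 2 10]. Elementwise product with the kernel and sum: 2·1 + 11·1 + 3·-1 + 7·1 + 2·-2.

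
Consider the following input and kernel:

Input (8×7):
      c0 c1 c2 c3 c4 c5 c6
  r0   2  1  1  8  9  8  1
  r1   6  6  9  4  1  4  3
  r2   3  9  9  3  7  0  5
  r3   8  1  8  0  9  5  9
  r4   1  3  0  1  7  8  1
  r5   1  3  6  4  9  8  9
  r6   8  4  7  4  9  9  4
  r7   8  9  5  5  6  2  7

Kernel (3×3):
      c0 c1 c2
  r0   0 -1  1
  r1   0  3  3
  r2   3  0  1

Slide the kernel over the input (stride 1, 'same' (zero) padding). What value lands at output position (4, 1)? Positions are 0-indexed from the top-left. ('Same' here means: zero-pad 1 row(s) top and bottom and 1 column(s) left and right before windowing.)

25

The receptive field on the zero-padded input at this output position is [8 1 8 / 1 3 0 / 1 3 6]. Elementwise product with the kernel and sum: 1·-1 + 8·1 + 3·3 + 0·3 + 1·3 + 6·1.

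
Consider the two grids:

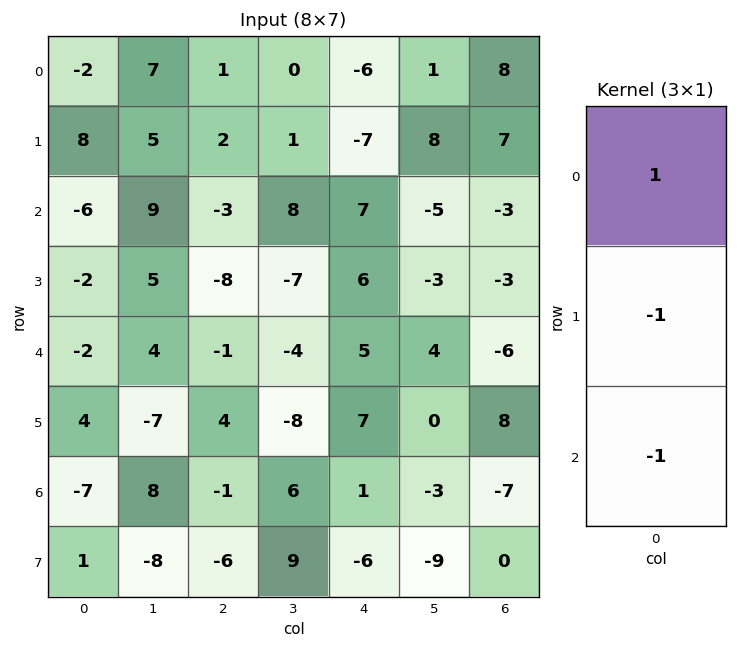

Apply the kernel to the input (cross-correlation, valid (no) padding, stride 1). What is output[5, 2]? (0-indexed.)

The receptive field on the input at this output position is [4 / -1 / -6]. Elementwise product with the kernel and sum: 4·1 + -1·-1 + -6·-1.

11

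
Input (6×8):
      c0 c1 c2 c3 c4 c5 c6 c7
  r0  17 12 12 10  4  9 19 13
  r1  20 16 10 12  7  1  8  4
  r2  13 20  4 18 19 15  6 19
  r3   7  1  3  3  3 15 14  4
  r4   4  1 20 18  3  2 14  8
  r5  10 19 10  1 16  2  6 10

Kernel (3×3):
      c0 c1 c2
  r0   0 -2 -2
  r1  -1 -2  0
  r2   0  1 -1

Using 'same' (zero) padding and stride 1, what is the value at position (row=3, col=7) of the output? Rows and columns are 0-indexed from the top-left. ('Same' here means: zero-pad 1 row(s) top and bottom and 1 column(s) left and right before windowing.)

The receptive field on the zero-padded input at this output position is [6 19 0 / 14 4 0 / 14 8 0]. Elementwise product with the kernel and sum: 19·-2 + 0·-2 + 14·-1 + 4·-2 + 8·1 + 0·-1.

-52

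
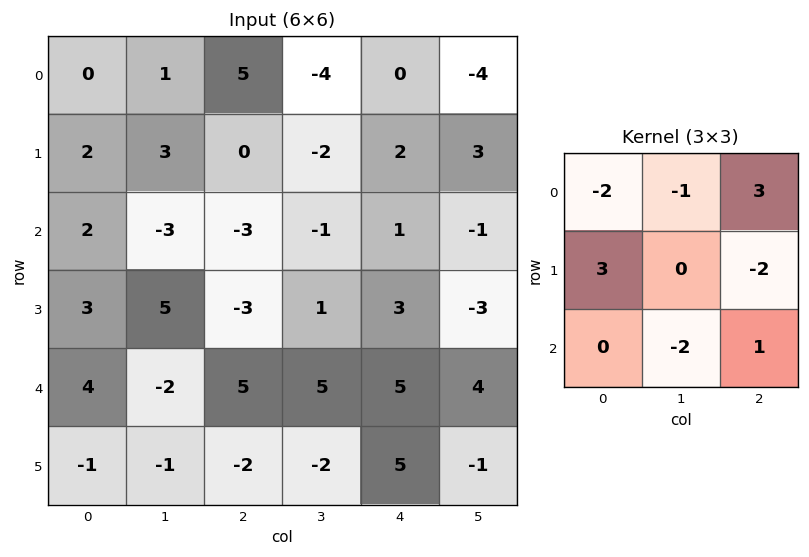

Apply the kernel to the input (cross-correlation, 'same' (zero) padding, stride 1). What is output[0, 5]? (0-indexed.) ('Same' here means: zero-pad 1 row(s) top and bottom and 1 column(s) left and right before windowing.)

The receptive field on the zero-padded input at this output position is [0 0 0 / 0 -4 0 / 2 3 0]. Elementwise product with the kernel and sum: 0·-2 + 0·-1 + 0·3 + 0·3 + 0·-2 + 3·-2 + 0·1.

-6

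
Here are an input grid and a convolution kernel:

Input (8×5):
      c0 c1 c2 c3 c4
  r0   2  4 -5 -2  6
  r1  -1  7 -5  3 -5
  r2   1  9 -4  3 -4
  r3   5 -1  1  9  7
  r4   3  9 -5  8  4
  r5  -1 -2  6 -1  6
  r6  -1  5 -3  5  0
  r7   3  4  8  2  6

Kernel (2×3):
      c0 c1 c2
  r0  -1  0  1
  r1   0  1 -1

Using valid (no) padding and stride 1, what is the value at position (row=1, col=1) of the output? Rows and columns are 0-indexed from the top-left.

-11

The receptive field on the input at this output position is [7 -5 3 / 9 -4 3]. Elementwise product with the kernel and sum: 7·-1 + 3·1 + -4·1 + 3·-1.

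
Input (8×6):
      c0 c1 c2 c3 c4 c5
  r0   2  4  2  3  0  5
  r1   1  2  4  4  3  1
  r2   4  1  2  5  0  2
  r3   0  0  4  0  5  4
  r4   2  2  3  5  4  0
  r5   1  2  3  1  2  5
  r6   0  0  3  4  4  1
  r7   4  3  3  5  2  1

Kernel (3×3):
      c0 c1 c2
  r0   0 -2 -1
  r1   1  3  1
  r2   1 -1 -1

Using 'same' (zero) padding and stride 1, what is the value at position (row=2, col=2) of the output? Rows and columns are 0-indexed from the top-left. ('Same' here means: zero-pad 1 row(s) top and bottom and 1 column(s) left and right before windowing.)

-4

The receptive field on the zero-padded input at this output position is [2 4 4 / 1 2 5 / 0 4 0]. Elementwise product with the kernel and sum: 4·-2 + 4·-1 + 1·1 + 2·3 + 5·1 + 0·1 + 4·-1 + 0·-1.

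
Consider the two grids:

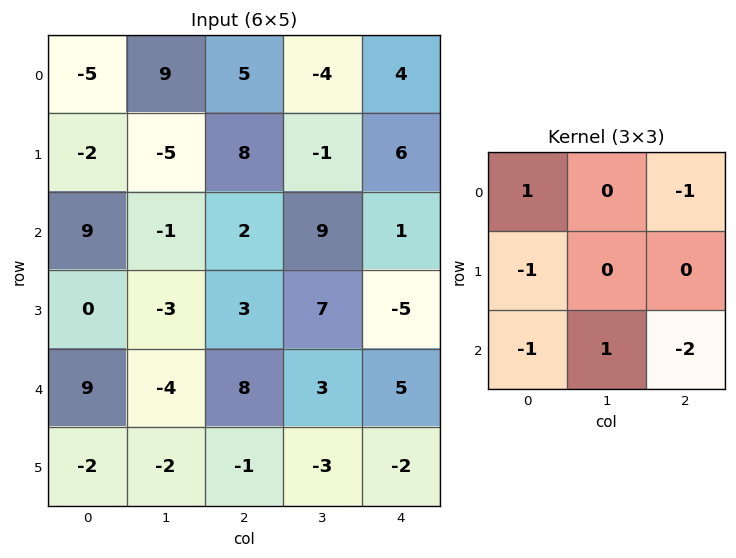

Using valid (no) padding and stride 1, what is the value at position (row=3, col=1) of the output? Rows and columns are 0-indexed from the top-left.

The receptive field on the input at this output position is [-3 3 7 / -4 8 3 / -2 -1 -3]. Elementwise product with the kernel and sum: -3·1 + 7·-1 + -4·-1 + -2·-1 + -1·1 + -3·-2.

1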